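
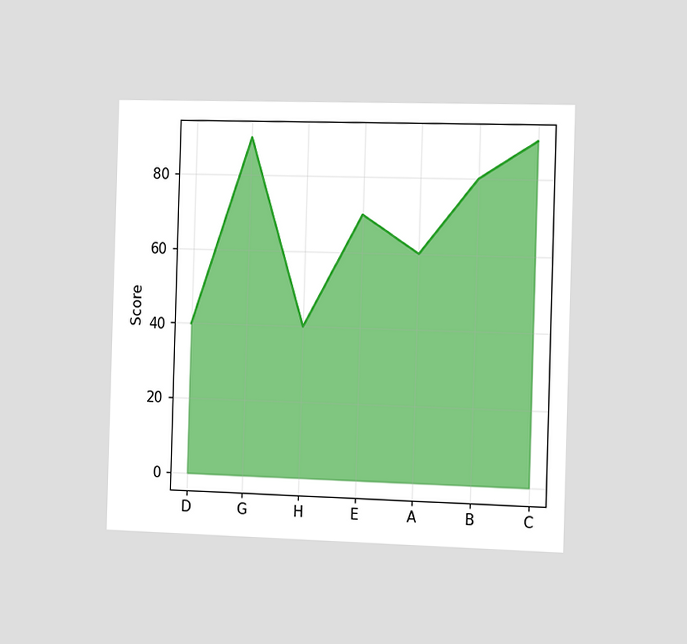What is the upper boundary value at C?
90

The chart is viewed slightly from the right. At C the upper boundary is at 90.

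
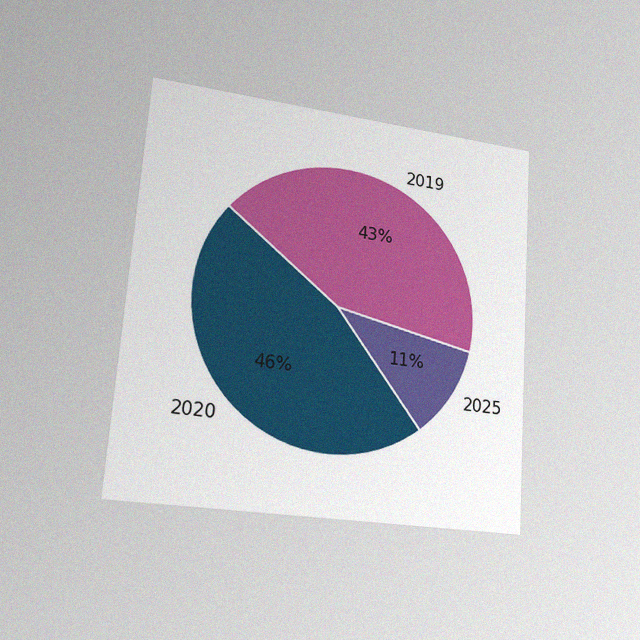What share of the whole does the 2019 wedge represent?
The chart is tilted about 4° clockwise and viewed slightly from the left, with some photo noise. The 2019 slice takes up 43% of the pie.

43%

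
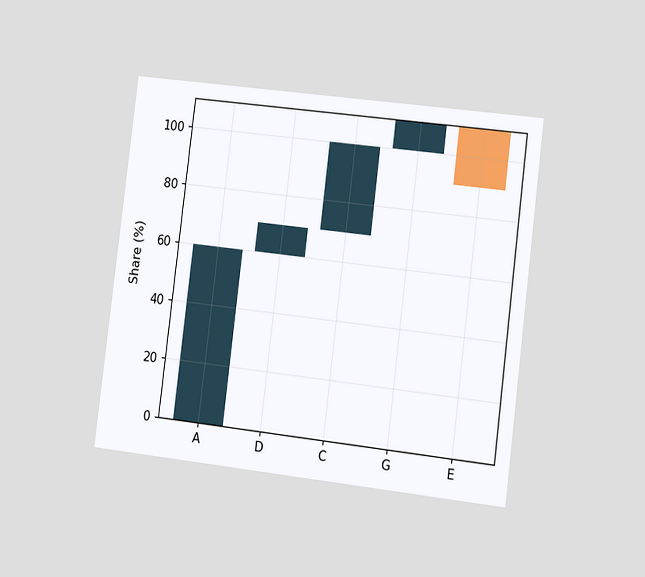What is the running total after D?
70%

The chart is tilted about 7° clockwise and viewed slightly from the right. After D the running total reaches 70%.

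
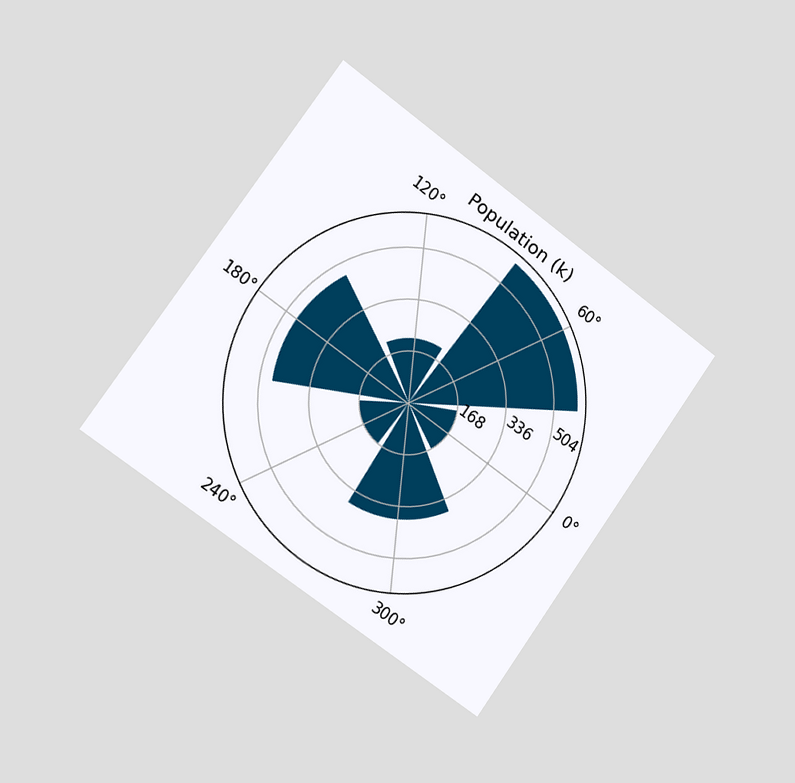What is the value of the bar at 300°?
The chart is tilted about 36° clockwise and viewed slightly from the left. The bar at 300° reaches 378k on the radial axis.

378k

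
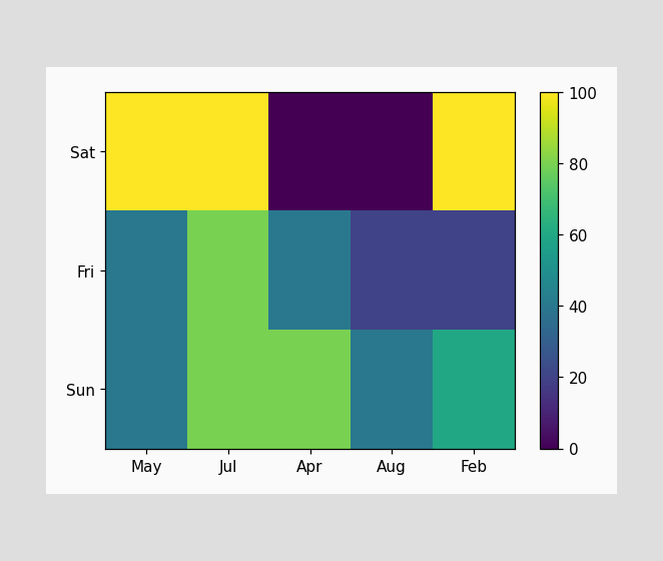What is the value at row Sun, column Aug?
Matching cell (Sun, Aug) against the colorbar gives 40.

40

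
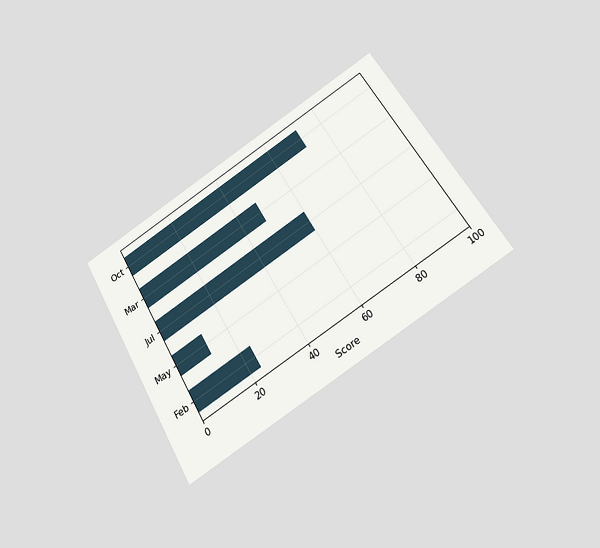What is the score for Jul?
60

The chart is tilted about 31° counter-clockwise and viewed at a slight angle. Reading along the chart's x-axis, the Jul bar reaches 60.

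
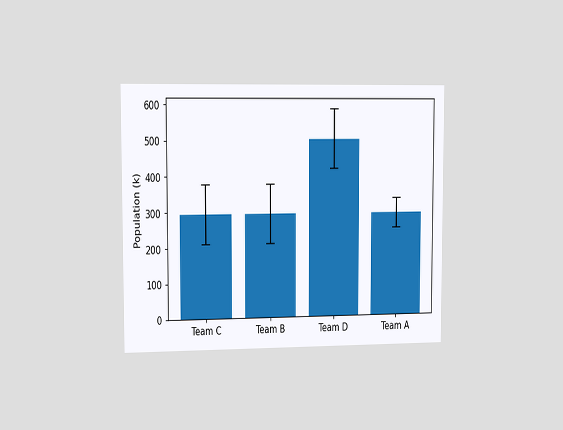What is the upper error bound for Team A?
336k

The chart is viewed slightly from the left. The Team A bar's upper whisker reaches 336k.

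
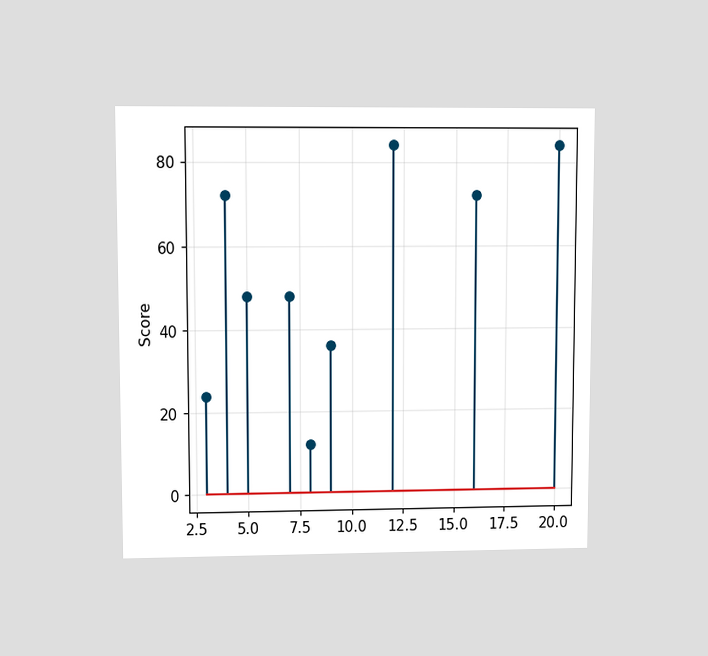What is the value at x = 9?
The chart is viewed at a slight angle. The stem at x=9 reaches 36.

36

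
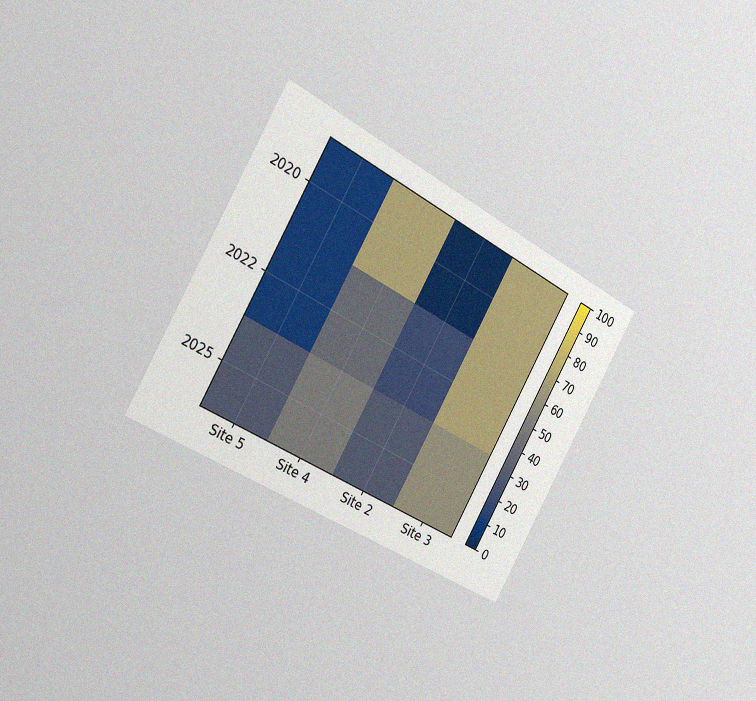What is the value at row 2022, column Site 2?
The chart is tilted about 30° clockwise and viewed slightly from the left, with some photo noise. Matching cell (2022, Site 2) against the colorbar gives 20.

20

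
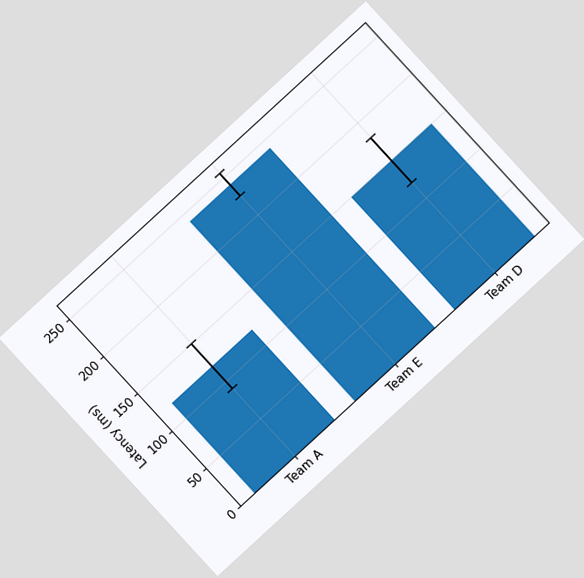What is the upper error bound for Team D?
180ms

The chart is tilted about 43° counter-clockwise. The Team D bar's upper whisker reaches 180ms.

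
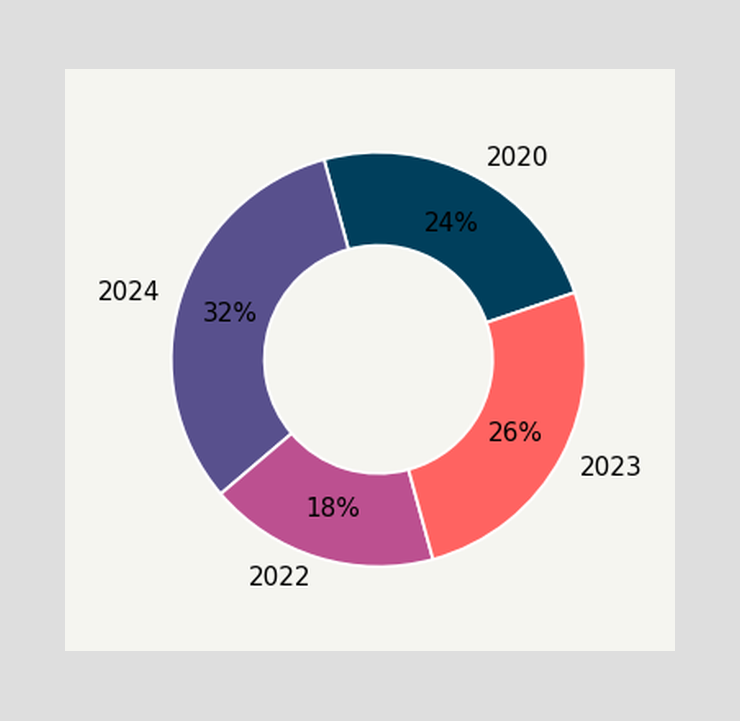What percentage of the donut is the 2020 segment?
24%

The 2020 segment takes up 24% of the ring.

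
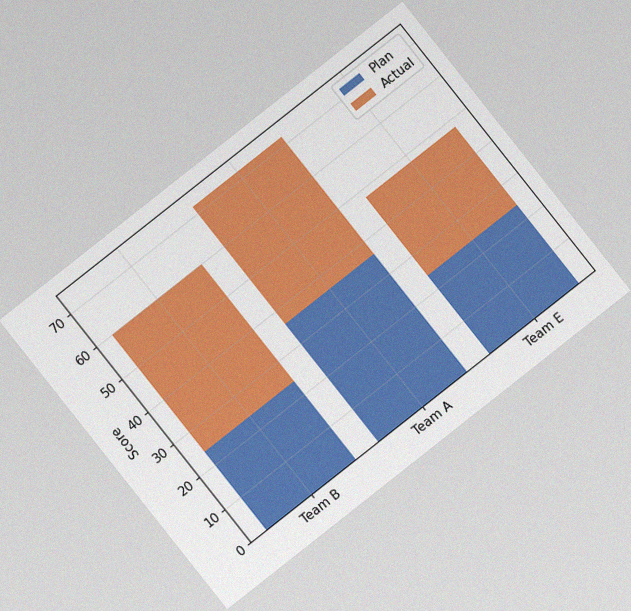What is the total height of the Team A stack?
The chart is tilted about 38° counter-clockwise, with some photo noise. The Team A stack's top reaches 72 on the y-axis.

72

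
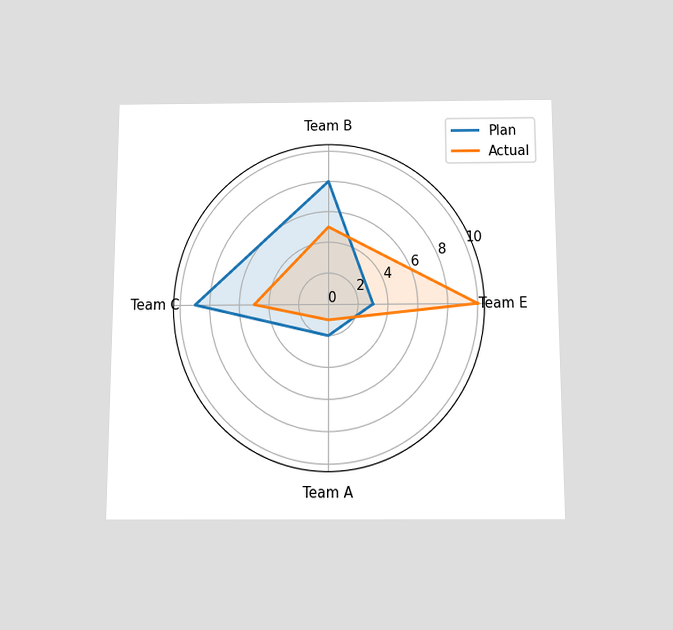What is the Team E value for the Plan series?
The chart is viewed slightly from below. On the Team E axis, Plan reaches 3.

3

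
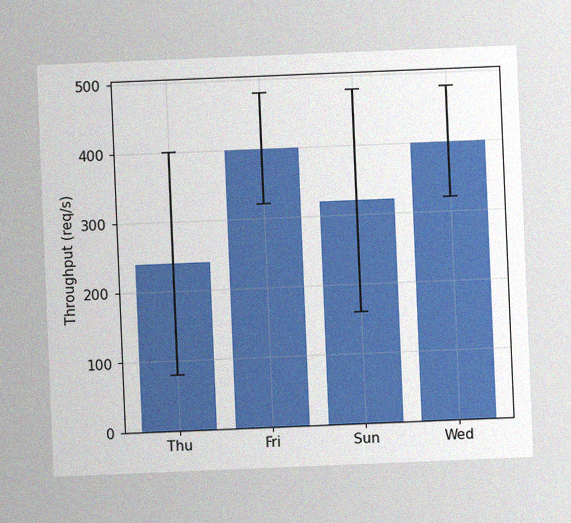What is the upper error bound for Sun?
The chart is tilted about 2° counter-clockwise, with some photo noise. The Sun bar's upper whisker reaches 480req/s.

480req/s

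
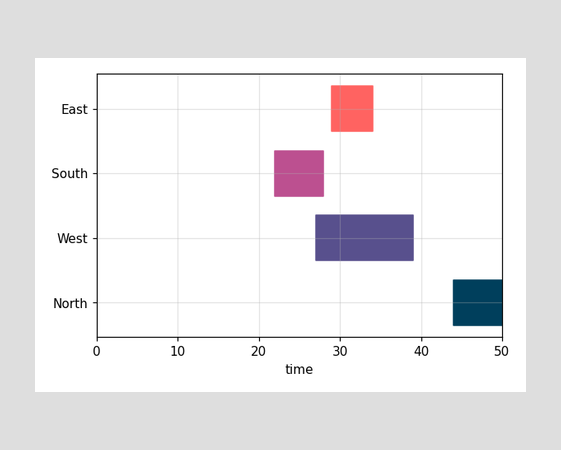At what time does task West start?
The West bar begins at t=27.

27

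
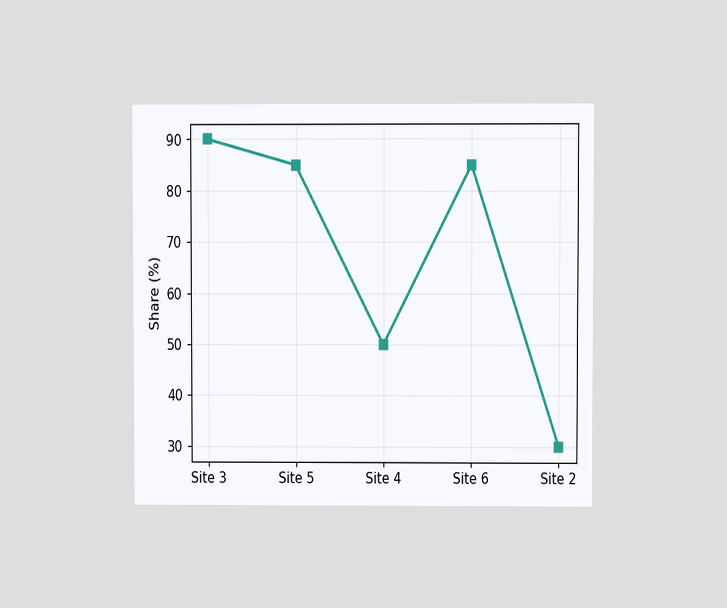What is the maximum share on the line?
The chart is viewed at a slight angle. The highest point is at Site 3, and reading across to the y-axis gives 90%.

90%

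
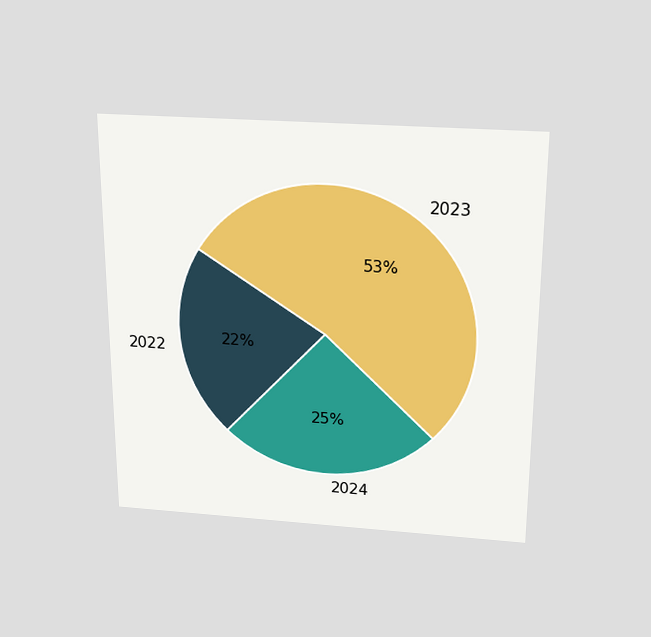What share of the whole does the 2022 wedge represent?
22%

The chart is viewed slightly from above. The 2022 slice takes up 22% of the pie.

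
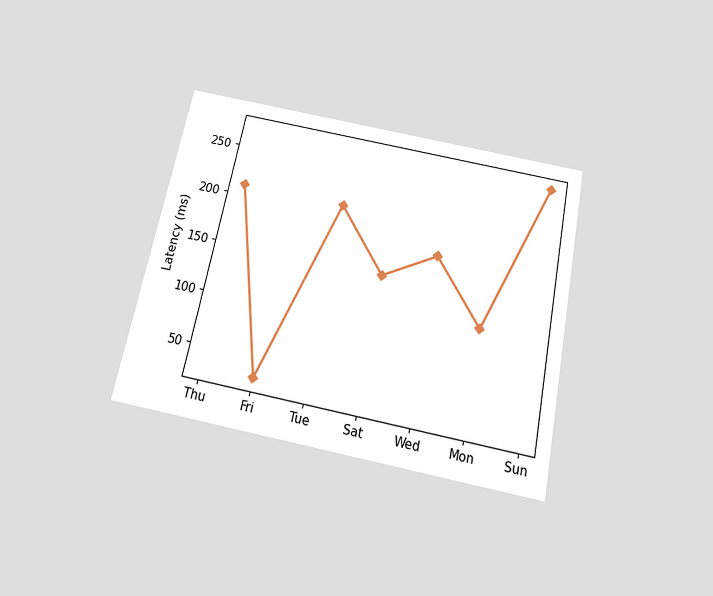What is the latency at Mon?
The chart is tilted about 12° clockwise and viewed slightly from below. At Mon, the line is at 120ms.

120ms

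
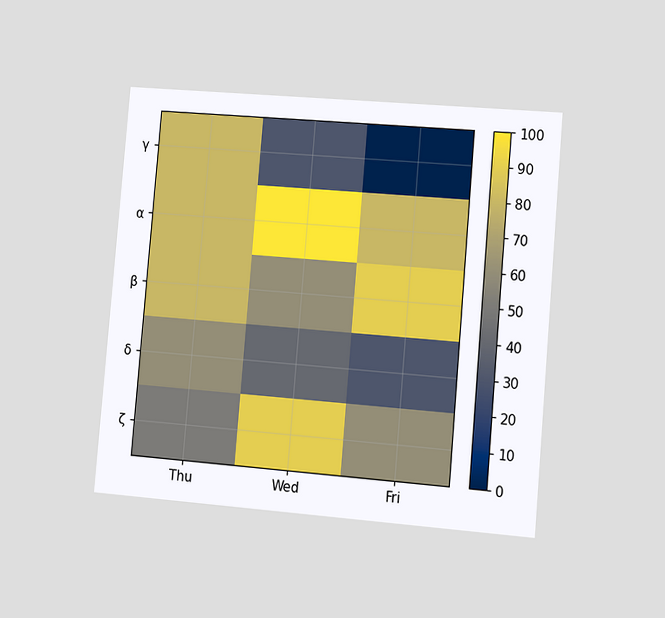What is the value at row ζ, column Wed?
The chart is tilted about 5° clockwise and viewed slightly from the right. Matching cell (ζ, Wed) against the colorbar gives 90.

90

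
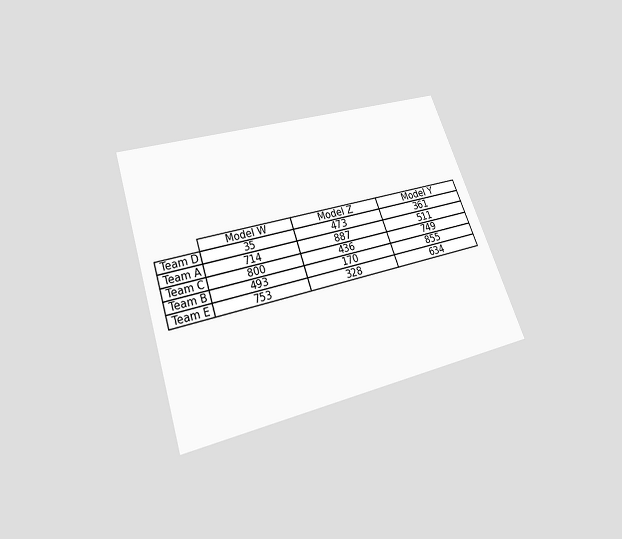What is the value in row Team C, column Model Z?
436

The chart is tilted about 19° counter-clockwise and viewed slightly from below. The (Team C, Model Z) cell reads 436.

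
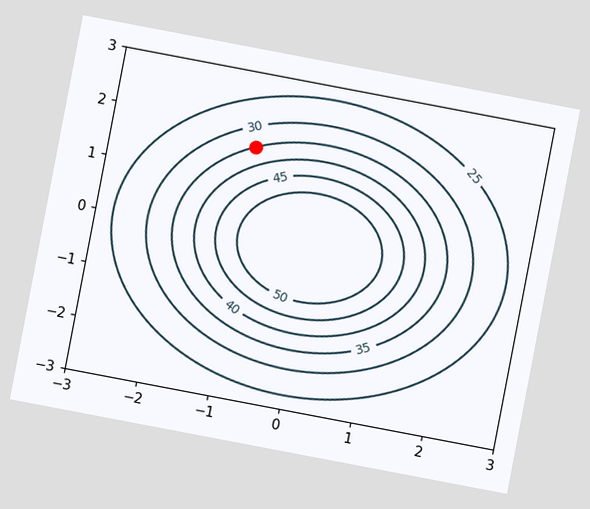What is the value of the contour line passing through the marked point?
35

The chart is tilted about 11° clockwise. The marked point sits on the contour labelled 35.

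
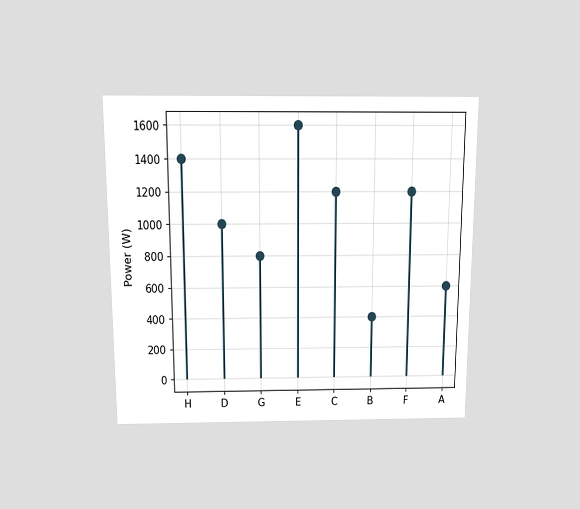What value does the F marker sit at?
The chart is viewed slightly from above. The F marker sits at 1200W.

1200W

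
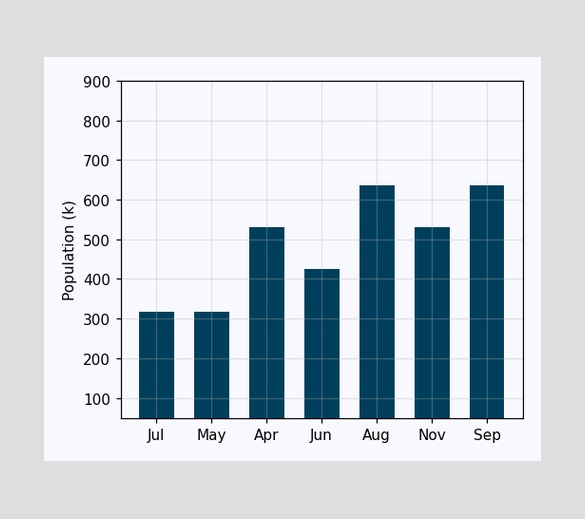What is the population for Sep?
636k

Reading along the chart's y-axis, the Sep bar reaches 636k.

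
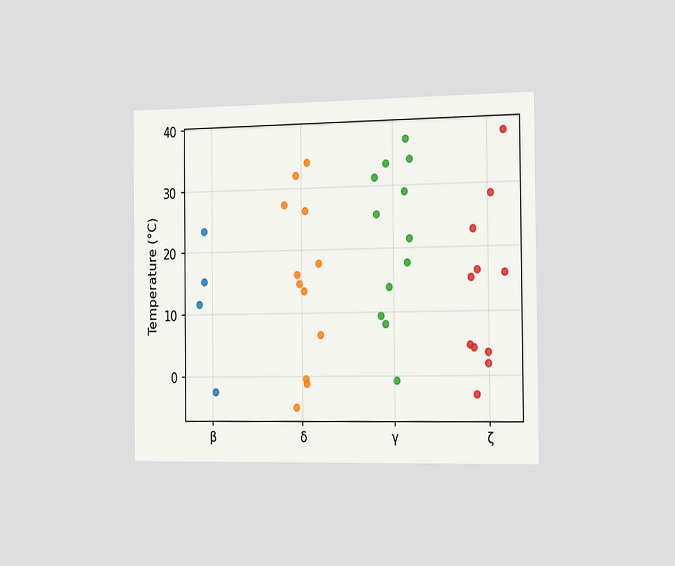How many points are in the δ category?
The chart is viewed slightly from the right. Counting the markers in the δ column gives 12.

12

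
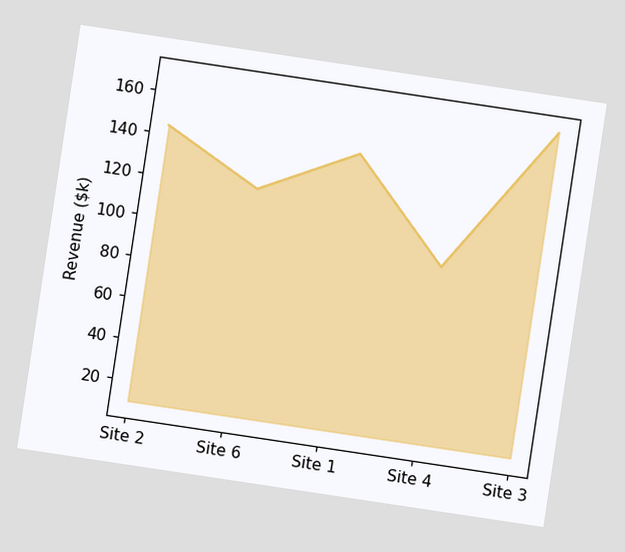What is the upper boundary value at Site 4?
$96k

The chart is tilted about 9° clockwise. At Site 4 the upper boundary is at $96k.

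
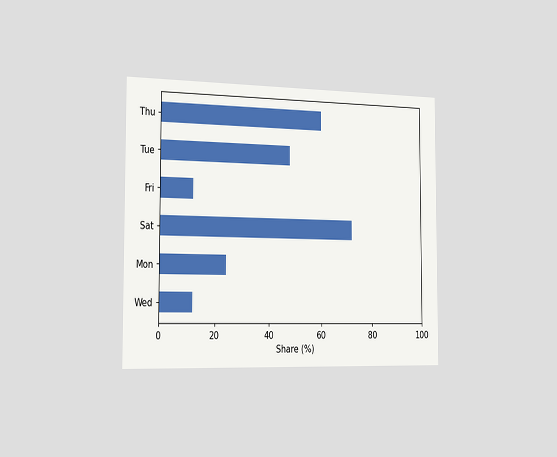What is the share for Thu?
60%

The chart is viewed slightly from the left. Reading along the chart's x-axis, the Thu bar reaches 60%.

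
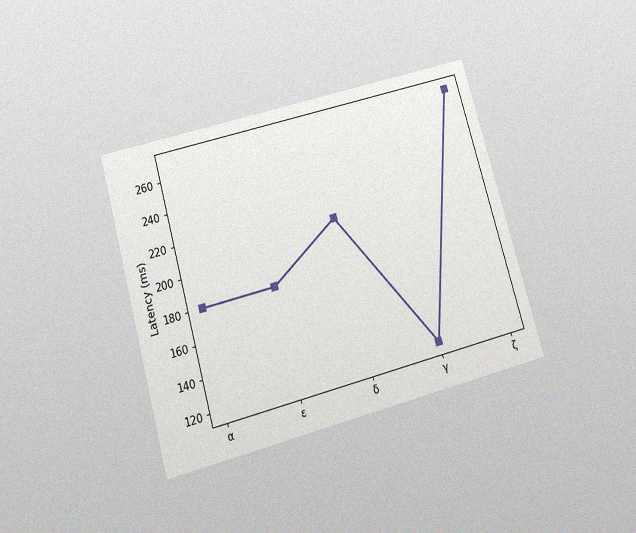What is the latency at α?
180ms

The chart is tilted about 16° counter-clockwise and viewed slightly from below, with some photo noise. At α, the line is at 180ms.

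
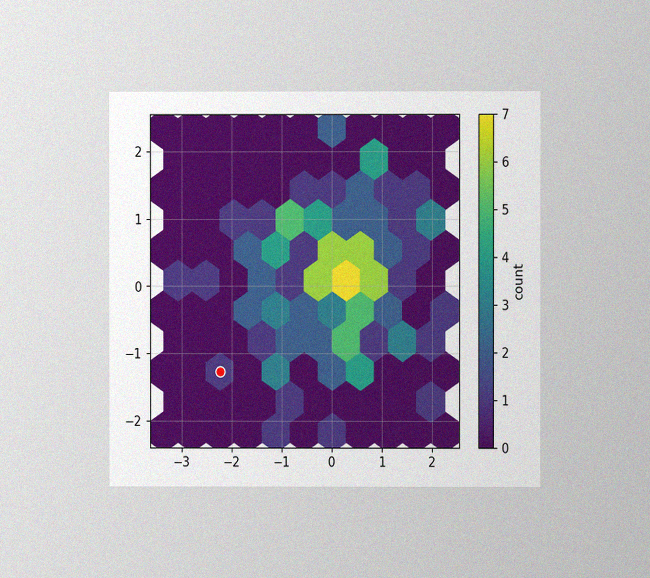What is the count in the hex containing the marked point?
1

The chart is viewed at a slight angle, with some photo noise. The marked hex reads 1 on the colorbar.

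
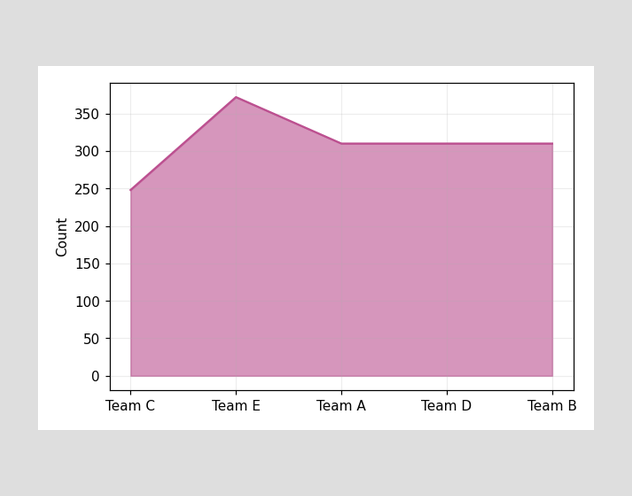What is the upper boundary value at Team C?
248

At Team C the upper boundary is at 248.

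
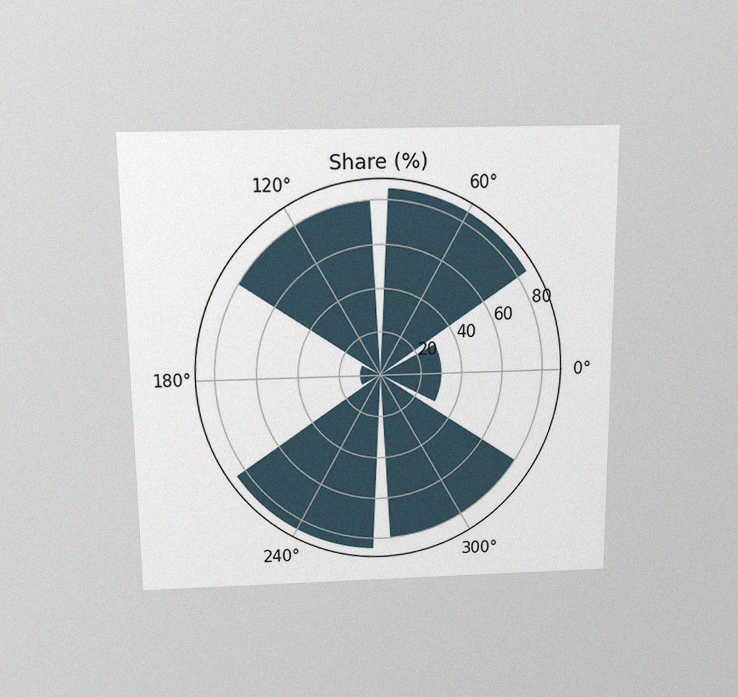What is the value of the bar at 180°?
10%

The chart is viewed slightly from above, with some photo noise. The bar at 180° reaches 10% on the radial axis.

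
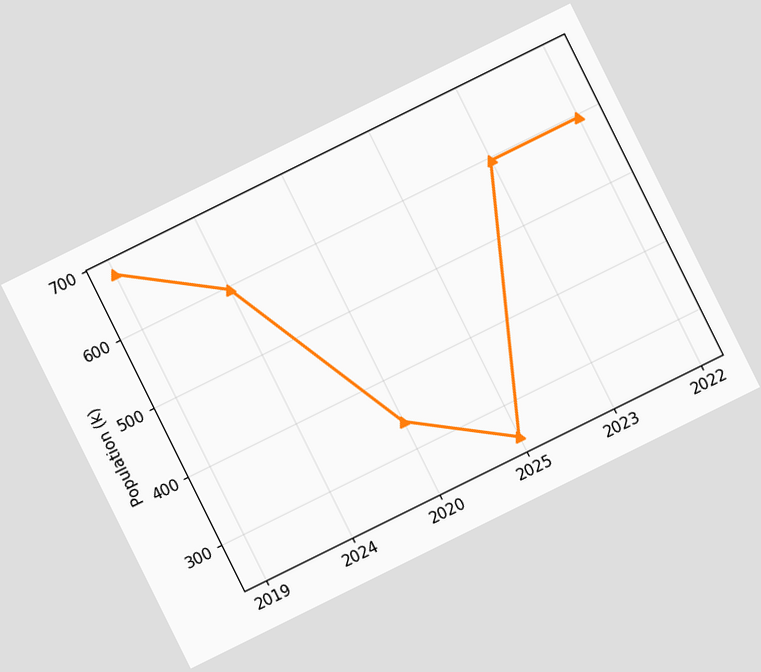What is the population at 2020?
The chart is tilted about 26° counter-clockwise. At 2020, the line is at 340k.

340k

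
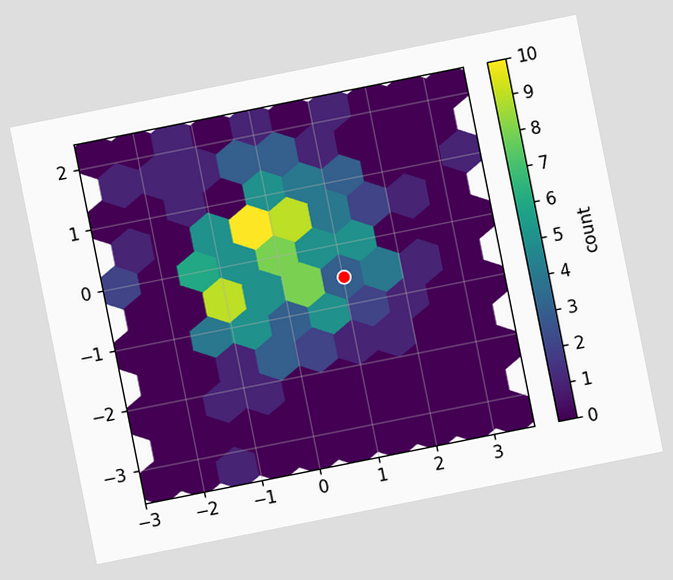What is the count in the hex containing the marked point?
3

The chart is tilted about 11° counter-clockwise. The marked hex reads 3 on the colorbar.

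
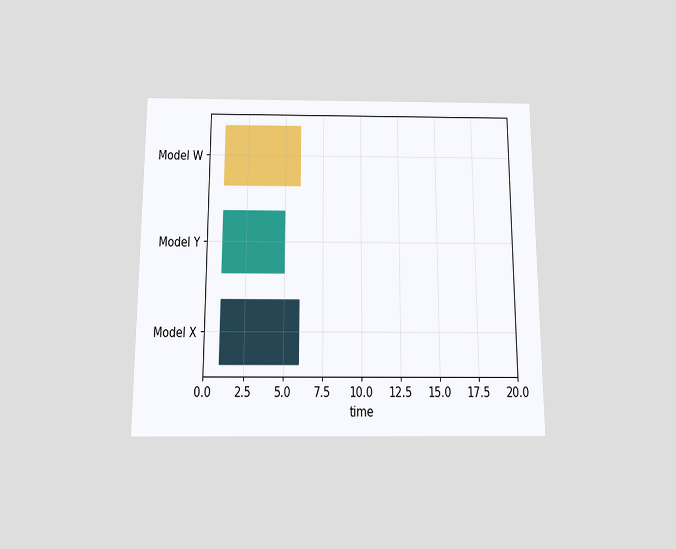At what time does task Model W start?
The chart is viewed slightly from below. The Model W bar begins at t=1.

1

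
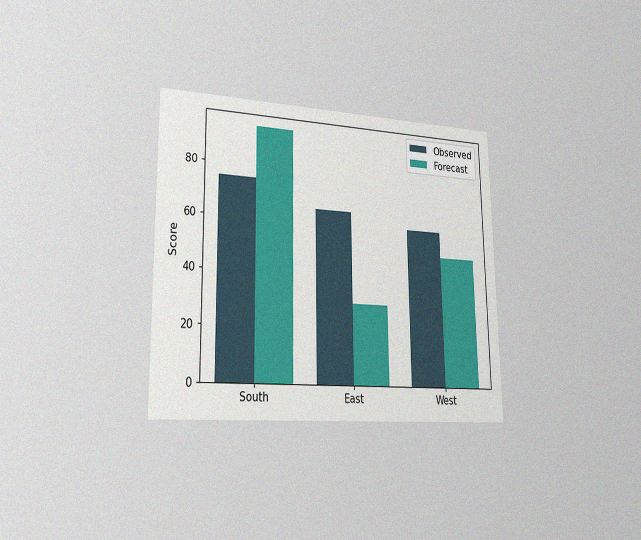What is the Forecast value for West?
50

The chart is viewed slightly from the left, with some photo noise. The Forecast bar at West reaches 50 on the y-axis.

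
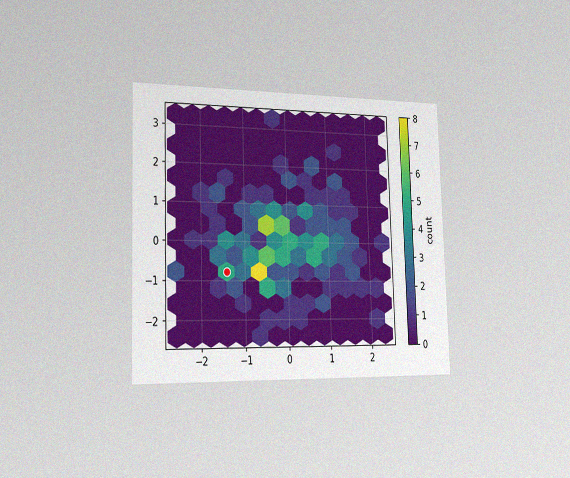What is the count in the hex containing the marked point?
The chart is viewed slightly from the left, with some photo noise. The marked hex reads 5 on the colorbar.

5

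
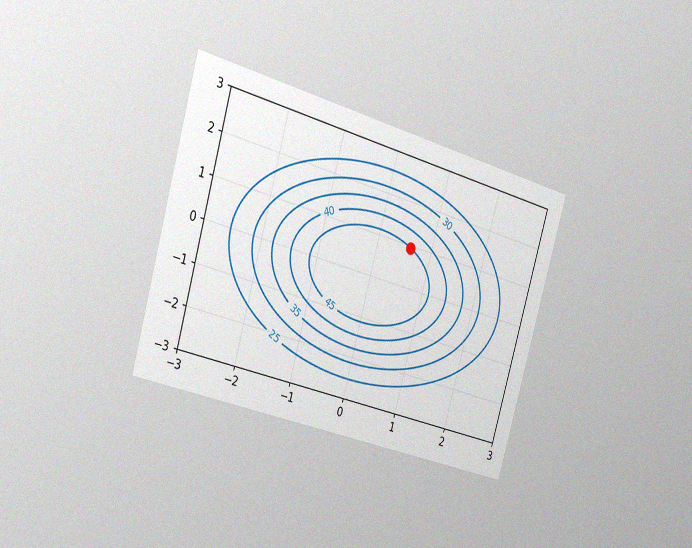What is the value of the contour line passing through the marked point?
45

The chart is tilted about 16° clockwise and viewed slightly from the left, with some photo noise. The marked point sits on the contour labelled 45.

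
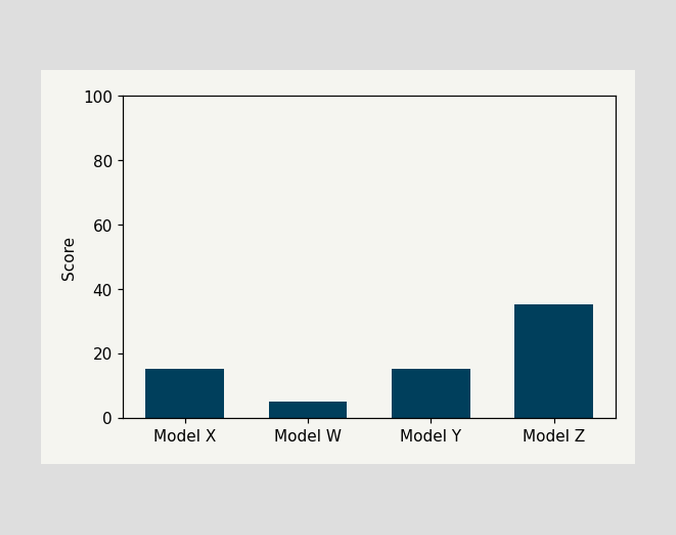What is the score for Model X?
15

Reading along the chart's y-axis, the Model X bar reaches 15.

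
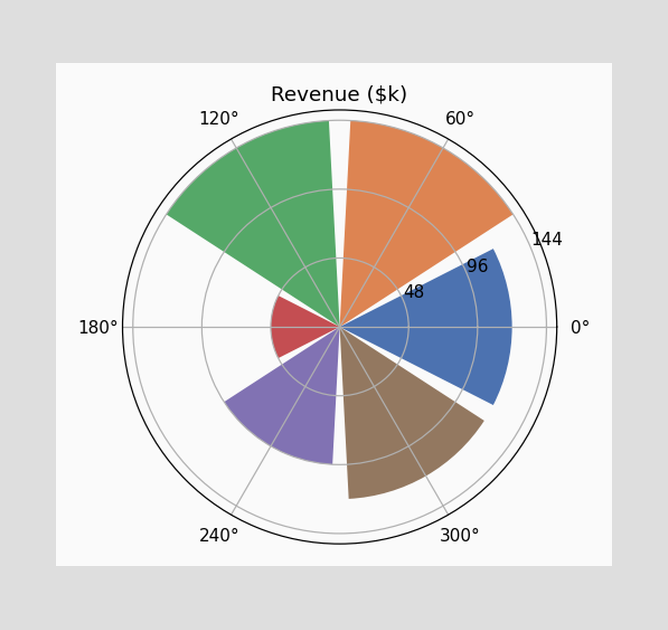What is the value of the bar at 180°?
The bar at 180° reaches $48k on the radial axis.

$48k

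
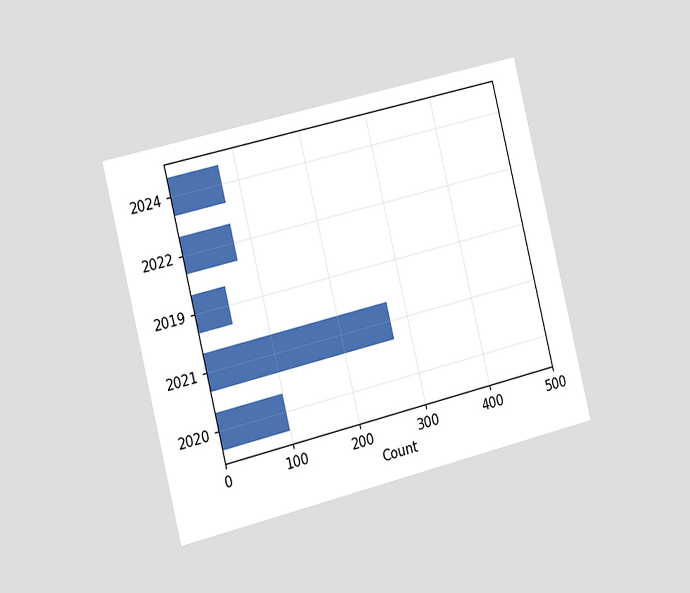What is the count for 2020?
The chart is tilted about 14° counter-clockwise and viewed slightly from the left. Reading along the chart's x-axis, the 2020 bar reaches 100.

100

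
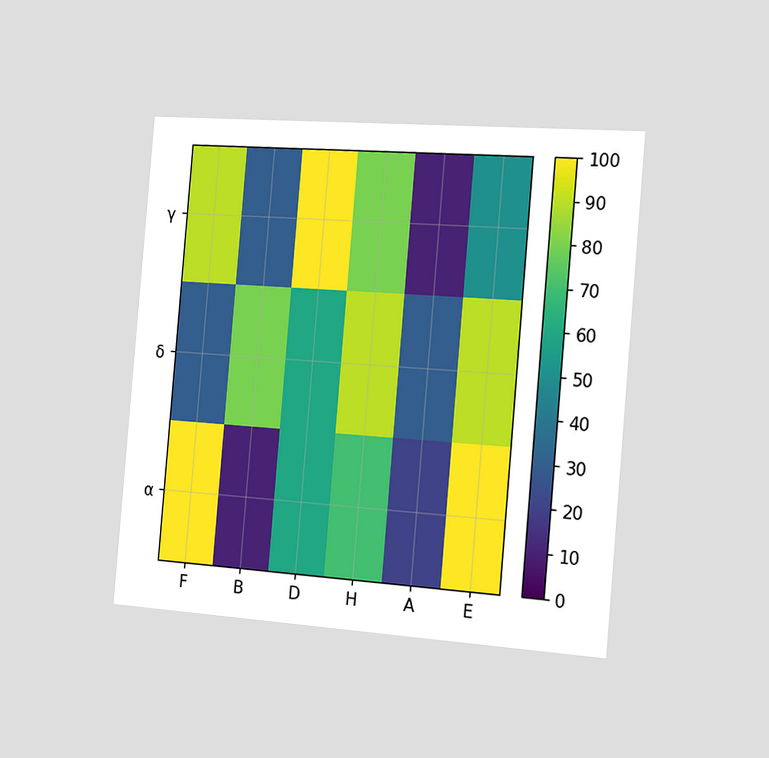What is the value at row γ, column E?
The chart is tilted about 5° clockwise and viewed slightly from the right. Matching cell (γ, E) against the colorbar gives 50.

50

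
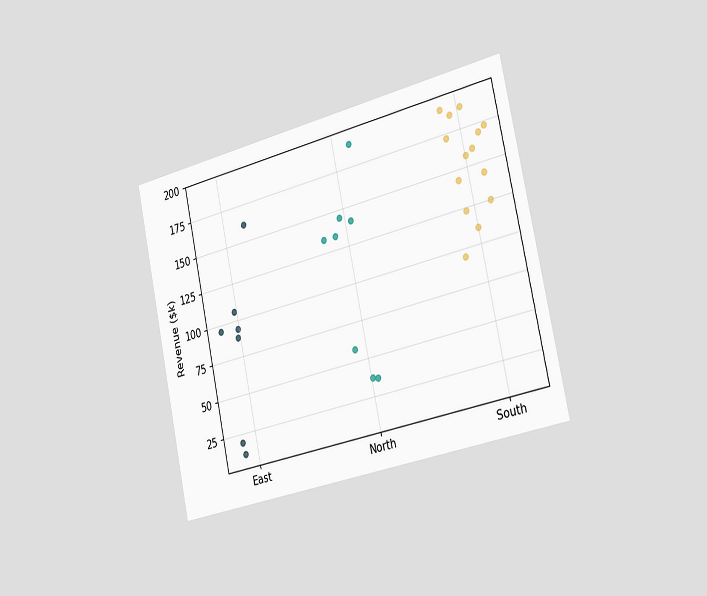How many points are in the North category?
8

The chart is tilted about 12° counter-clockwise and viewed slightly from the right. Counting the markers in the North column gives 8.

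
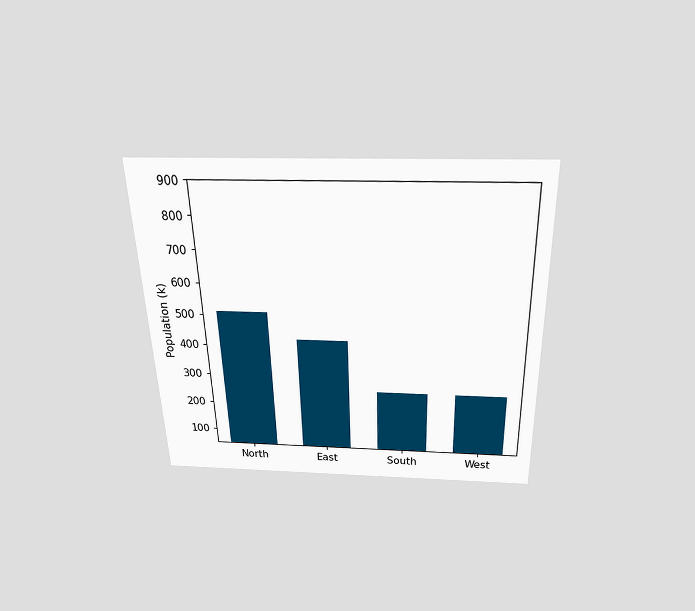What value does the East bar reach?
The chart is viewed slightly from above. Reading along the chart's y-axis, the East bar reaches 425k.

425k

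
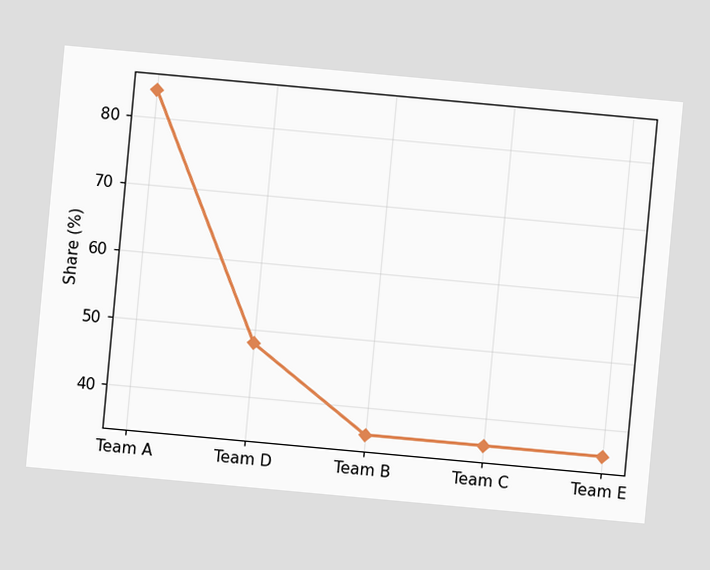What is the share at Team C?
36%

The chart is tilted about 5° clockwise. At Team C, the line is at 36%.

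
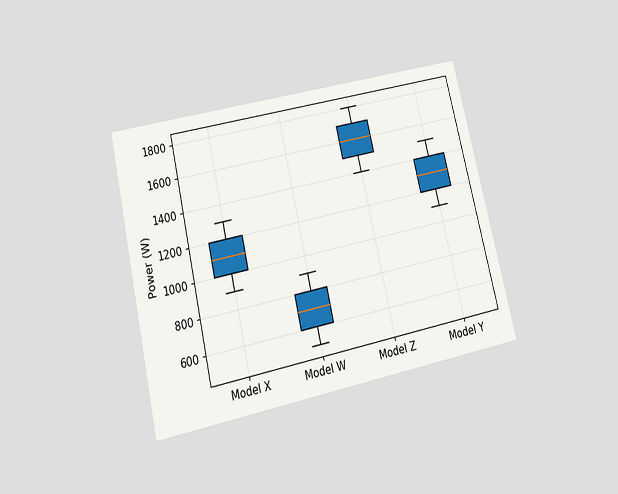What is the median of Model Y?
The chart is tilted about 13° counter-clockwise and viewed slightly from below. The median line in the Model Y box sits at 1300W.

1300W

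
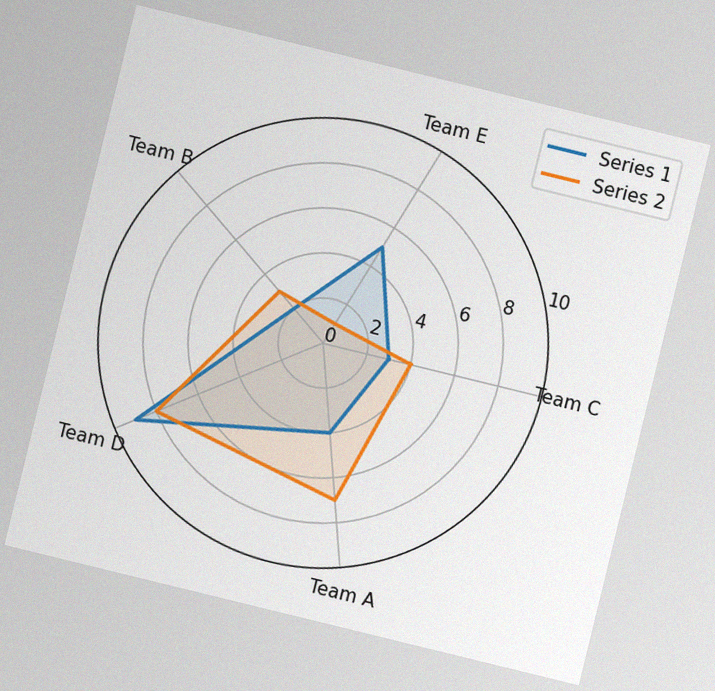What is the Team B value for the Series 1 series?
The chart is tilted about 14° clockwise, with some photo noise. On the Team B axis, Series 1 reaches 2.

2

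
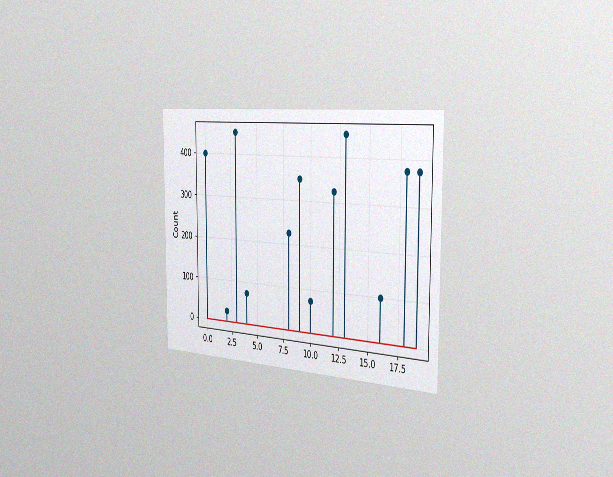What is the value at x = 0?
The chart is viewed slightly from the right, with some photo noise. The stem at x=0 reaches 400.

400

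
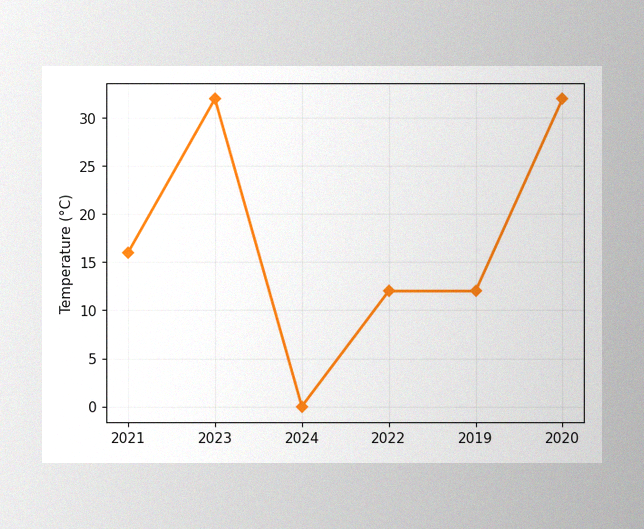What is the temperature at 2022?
The image has some photo noise and uneven lighting. At 2022, the line is at 12°C.

12°C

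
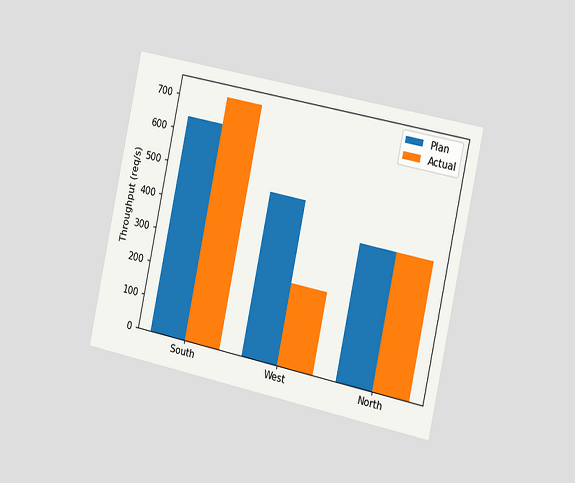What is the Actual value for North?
The chart is tilted about 12° clockwise and viewed slightly from the right. The Actual bar at North reaches 400req/s on the y-axis.

400req/s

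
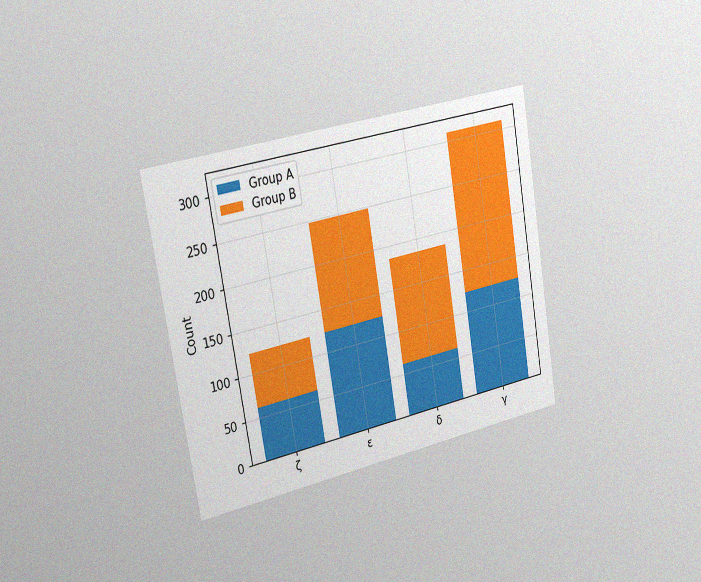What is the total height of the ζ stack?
The chart is tilted about 10° counter-clockwise and viewed slightly from the left, with some photo noise. The ζ stack's top reaches 124 on the y-axis.

124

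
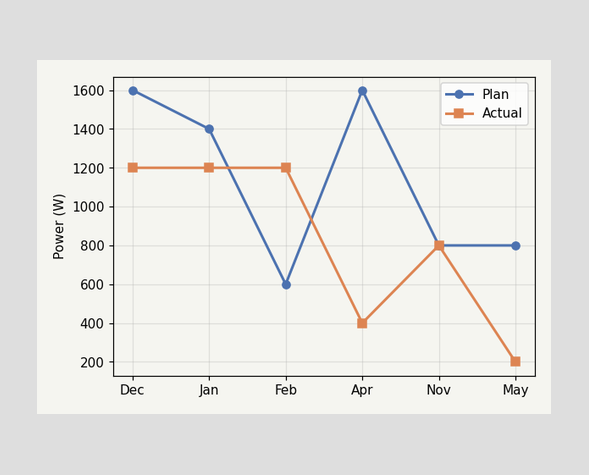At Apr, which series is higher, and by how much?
Plan, by 1200W

At Apr, Plan sits above the other line by 1200W.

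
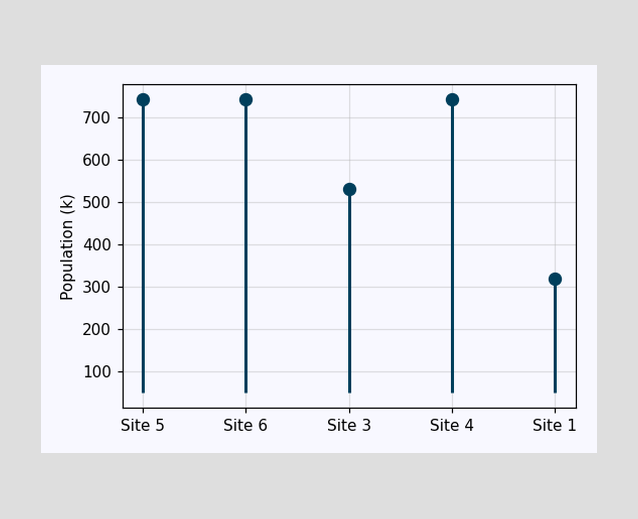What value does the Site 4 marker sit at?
The Site 4 marker sits at 742k.

742k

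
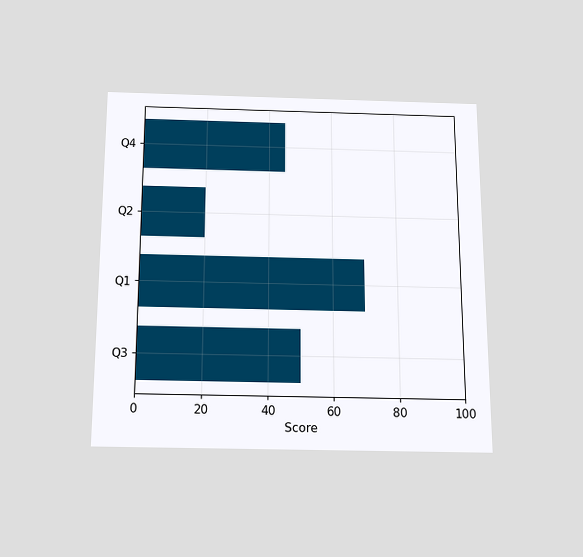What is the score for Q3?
50

The chart is viewed slightly from below. Reading along the chart's x-axis, the Q3 bar reaches 50.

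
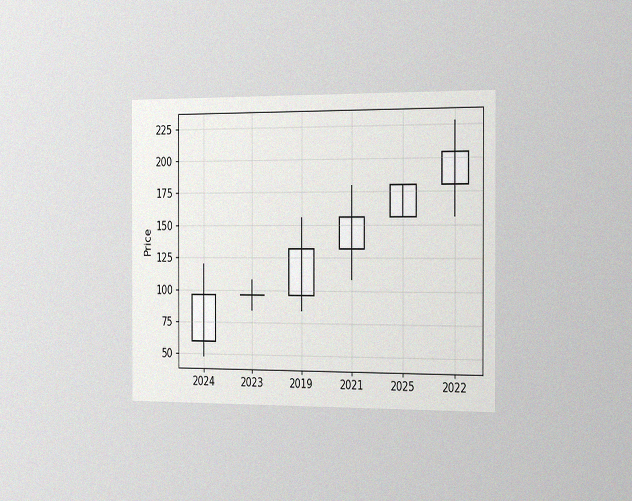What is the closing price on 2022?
The chart is viewed slightly from the right, with some photo noise. The 2022 candle closes at 204.

204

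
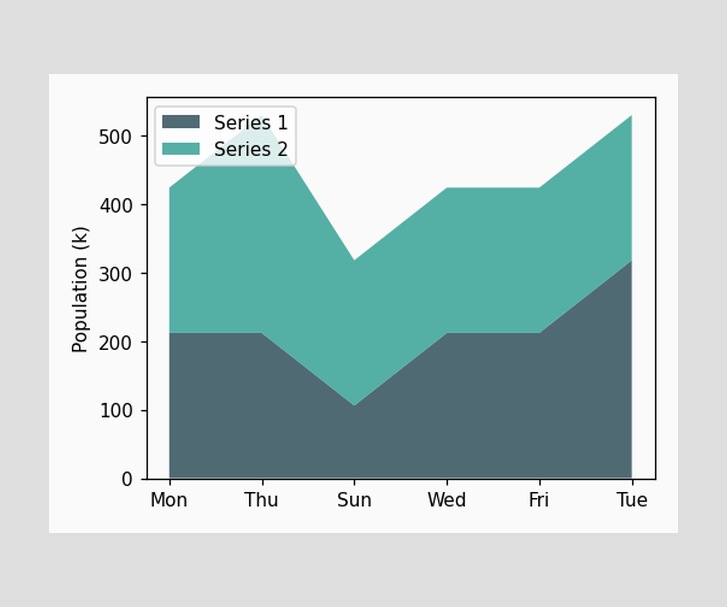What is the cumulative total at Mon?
The stacked total at Mon reaches 424k.

424k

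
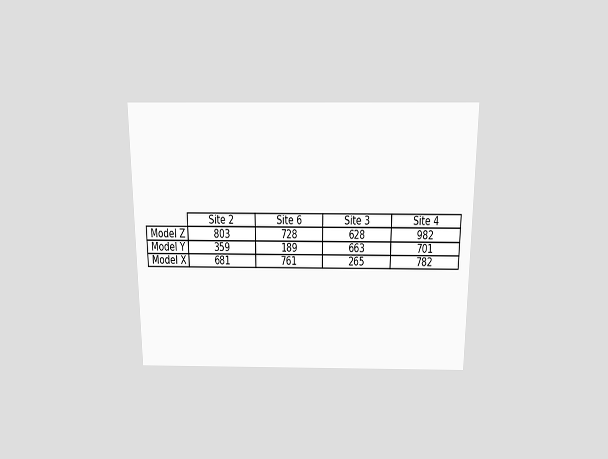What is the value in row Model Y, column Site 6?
189

The chart is viewed slightly from above. The (Model Y, Site 6) cell reads 189.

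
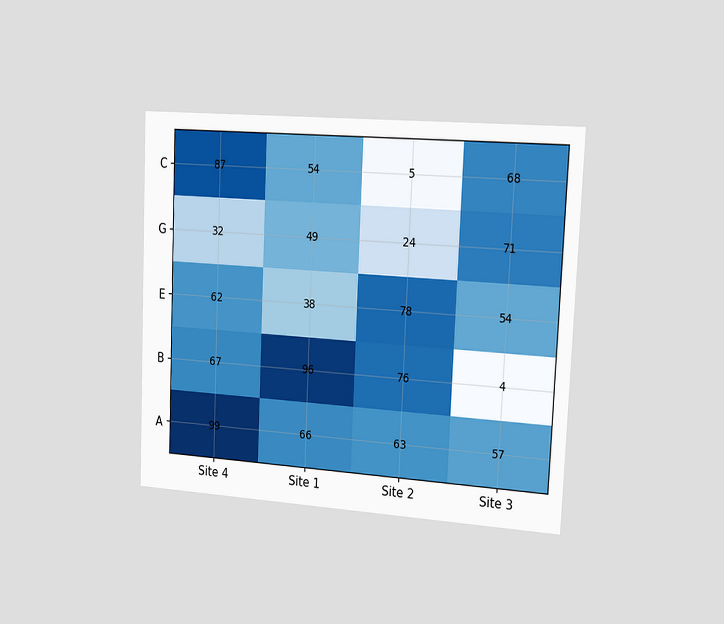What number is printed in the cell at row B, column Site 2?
The chart is tilted about 3° clockwise and viewed slightly from the right. The (B, Site 2) cell reads 76.

76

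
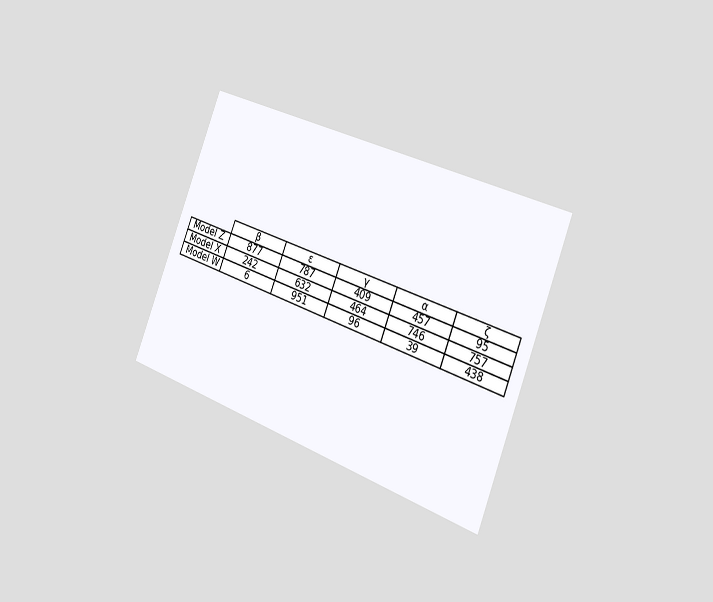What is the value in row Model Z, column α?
The chart is tilted about 21° clockwise and viewed slightly from the right. The (Model Z, α) cell reads 457.

457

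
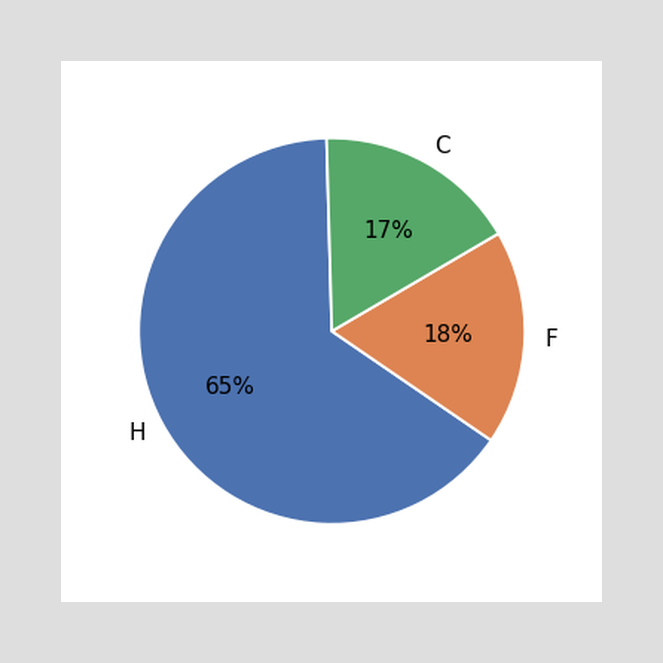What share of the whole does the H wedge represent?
65%

The H slice takes up 65% of the pie.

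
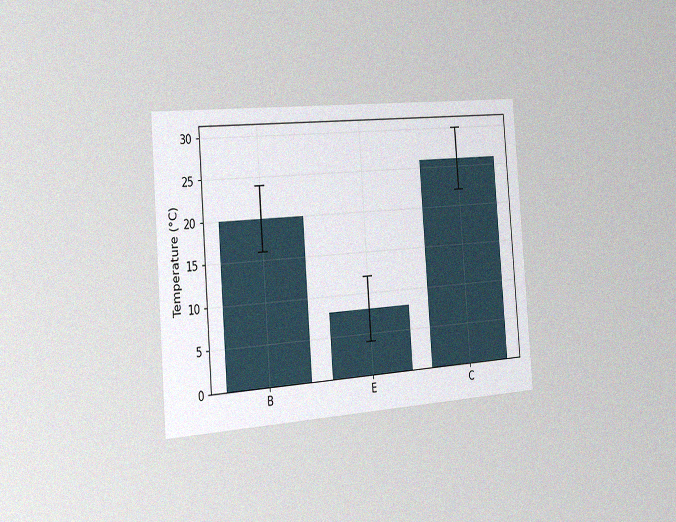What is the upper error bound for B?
The chart is tilted about 4° counter-clockwise and viewed slightly from the left, with some photo noise. The B bar's upper whisker reaches 24°C.

24°C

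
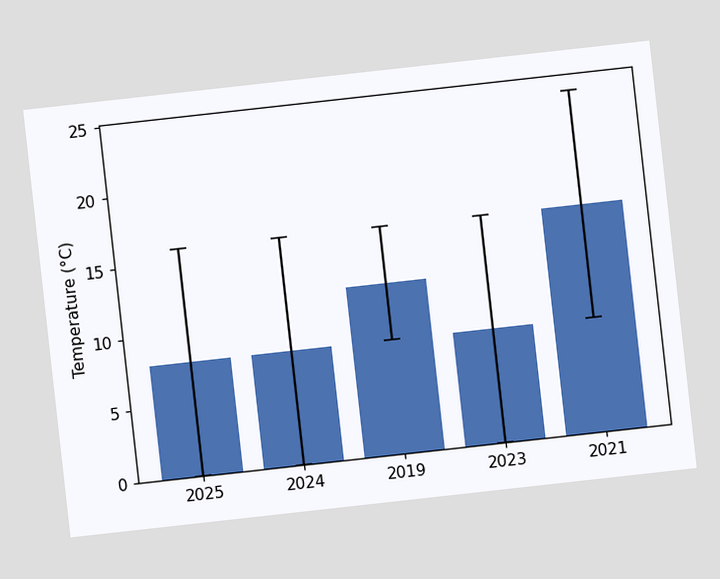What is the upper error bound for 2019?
The chart is tilted about 6° counter-clockwise. The 2019 bar's upper whisker reaches 16°C.

16°C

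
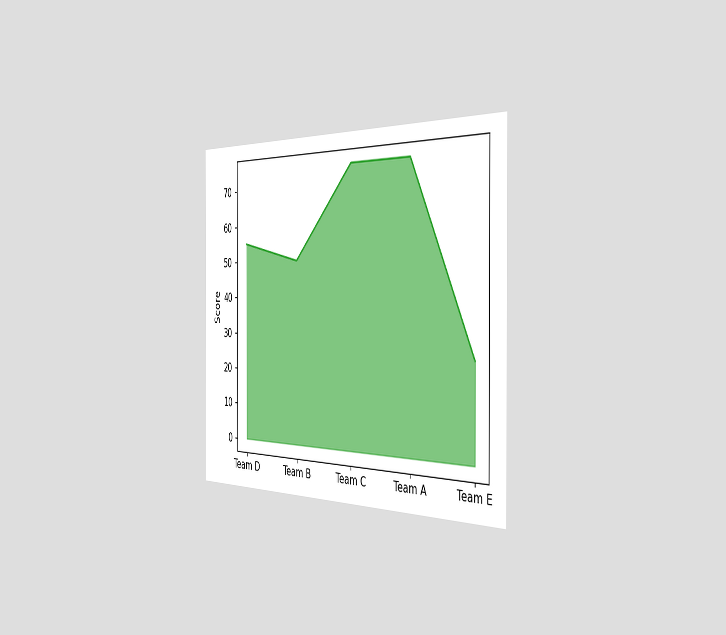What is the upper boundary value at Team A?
The chart is viewed slightly from the right. At Team A the upper boundary is at 75.

75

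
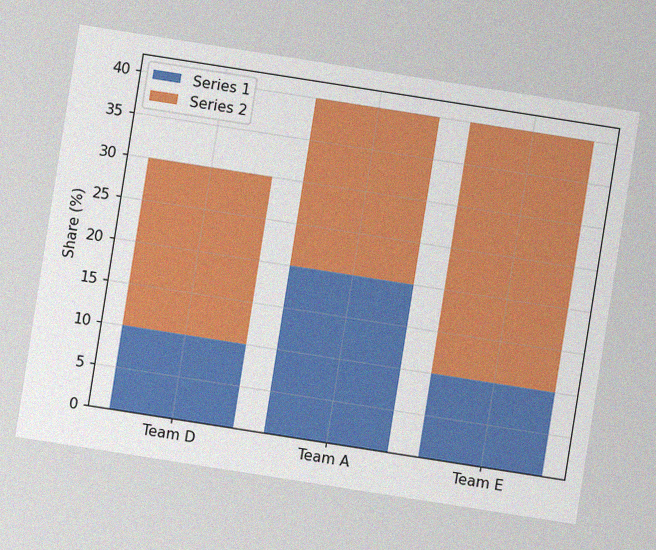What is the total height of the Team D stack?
30%

The chart is tilted about 9° clockwise, with some photo noise. The Team D stack's top reaches 30% on the y-axis.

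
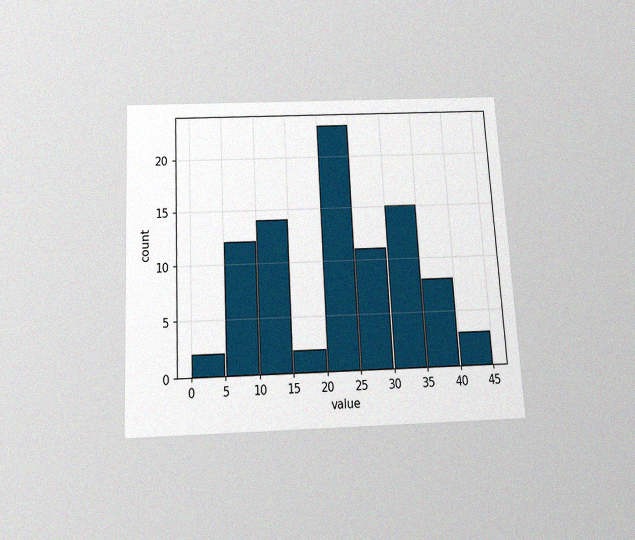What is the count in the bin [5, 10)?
The chart is tilted about 3° counter-clockwise and viewed slightly from below, with some photo noise. The [5, 10) bin has height 12.

12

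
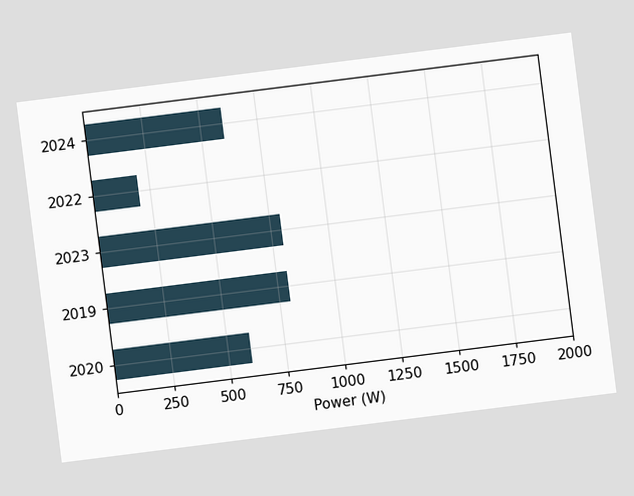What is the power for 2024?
600W

The chart is tilted about 7° counter-clockwise. Reading along the chart's x-axis, the 2024 bar reaches 600W.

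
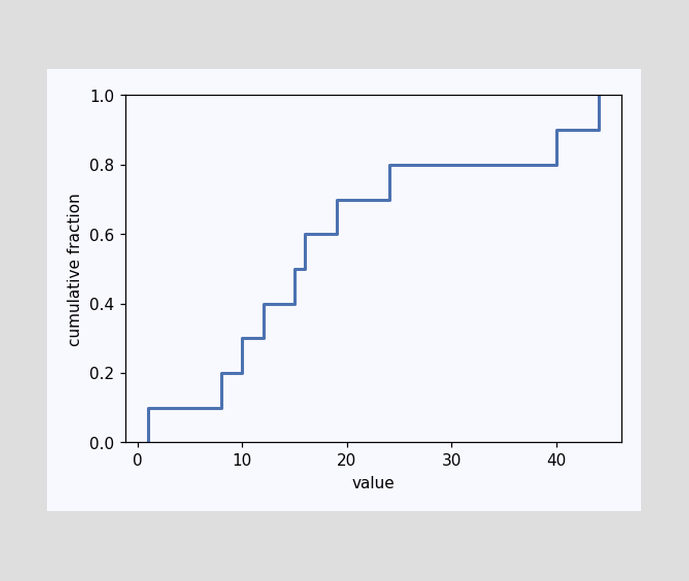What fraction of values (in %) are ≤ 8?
20%

At x=8 the ECDF step is at 20%.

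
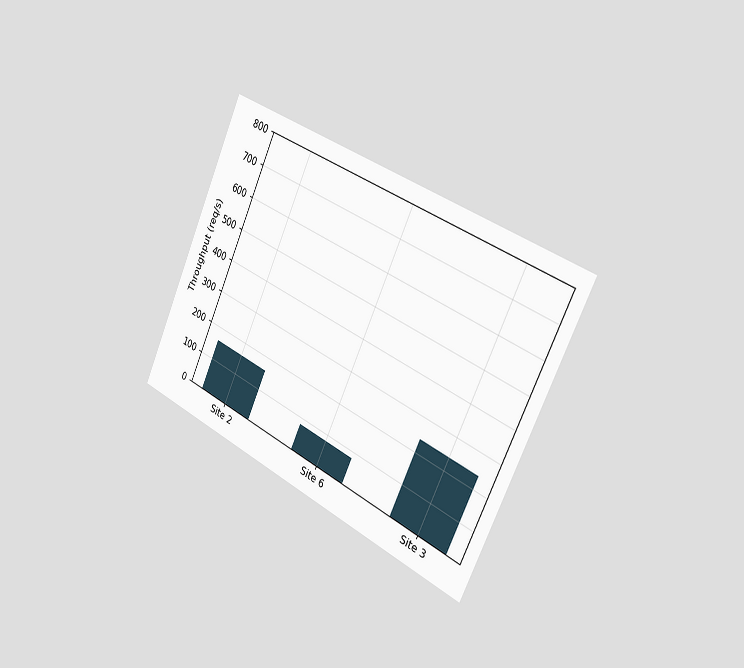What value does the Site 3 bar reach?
The chart is tilted about 25° clockwise and viewed slightly from the right. Reading along the chart's y-axis, the Site 3 bar reaches 240req/s.

240req/s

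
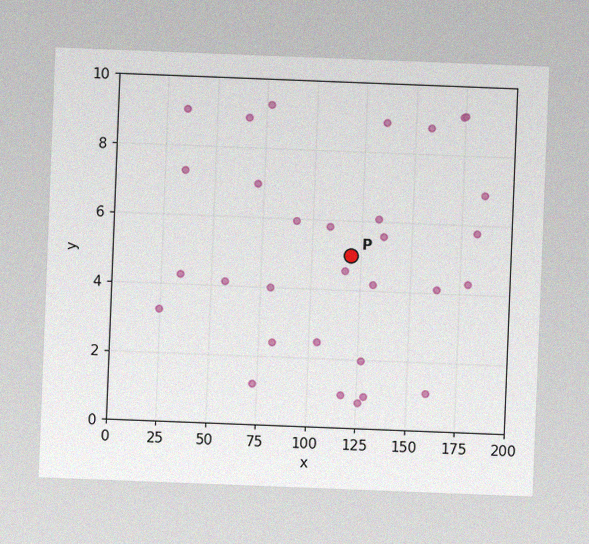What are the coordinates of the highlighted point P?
(120, 5)

The chart is tilted about 2° clockwise, with some photo noise. Following the gridlines from P to each axis, P sits at (120, 5).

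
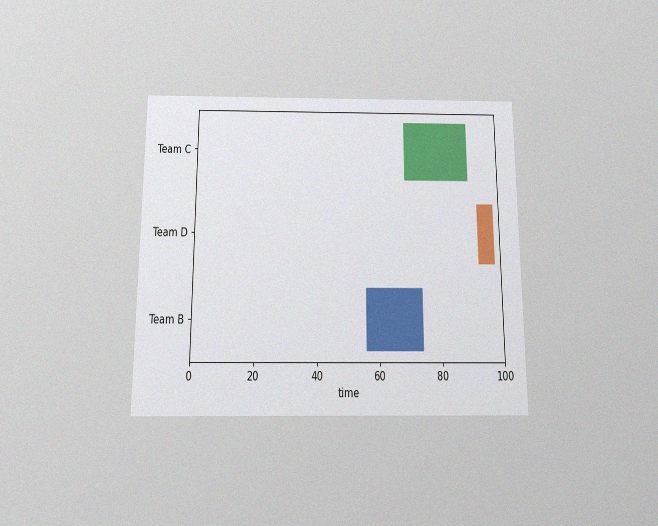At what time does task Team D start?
The chart is viewed slightly from below, with some photo noise. The Team D bar begins at t=93.

93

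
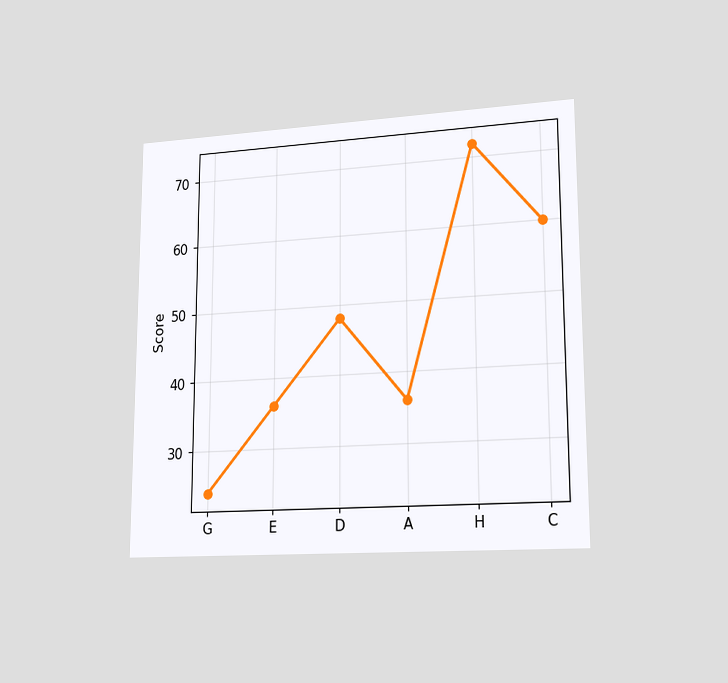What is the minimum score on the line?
The chart is viewed slightly from the right. The lowest point is at G, and reading across to the y-axis gives 24.

24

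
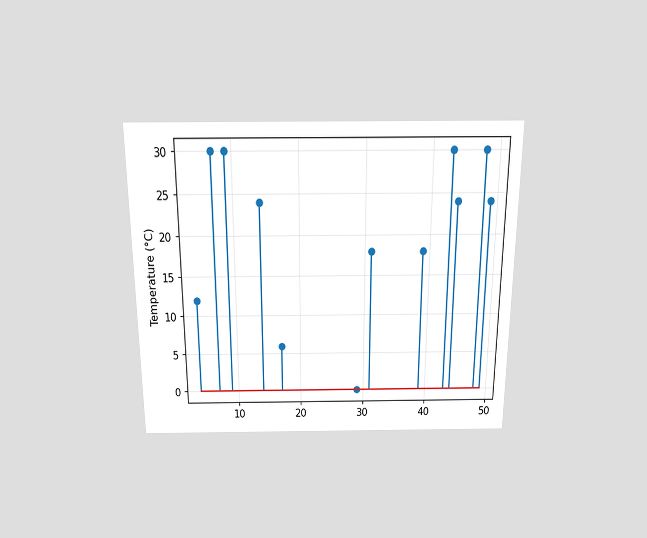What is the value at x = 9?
The chart is viewed slightly from above. The stem at x=9 reaches 30°C.

30°C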